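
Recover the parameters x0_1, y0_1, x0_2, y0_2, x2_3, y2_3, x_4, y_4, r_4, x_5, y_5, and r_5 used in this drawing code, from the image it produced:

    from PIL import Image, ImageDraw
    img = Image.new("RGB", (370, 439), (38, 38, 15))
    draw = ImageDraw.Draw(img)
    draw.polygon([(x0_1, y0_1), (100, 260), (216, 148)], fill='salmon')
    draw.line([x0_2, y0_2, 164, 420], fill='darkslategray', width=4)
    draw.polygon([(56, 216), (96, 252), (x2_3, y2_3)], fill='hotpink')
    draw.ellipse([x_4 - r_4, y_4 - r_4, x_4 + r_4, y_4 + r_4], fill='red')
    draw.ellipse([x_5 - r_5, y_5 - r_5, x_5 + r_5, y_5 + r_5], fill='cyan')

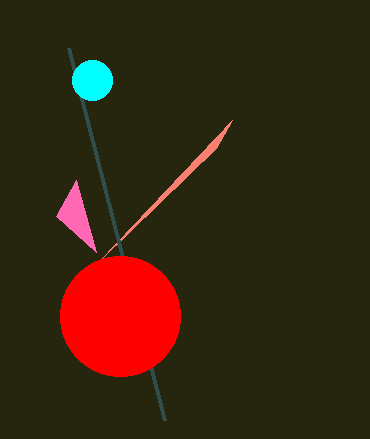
x0_1 = 232
y0_1 = 120
x0_2 = 68
y0_2 = 48
x2_3 = 76
y2_3 = 180
x_4 = 120
y_4 = 316
r_4 = 60
x_5 = 92
y_5 = 80
r_5 = 20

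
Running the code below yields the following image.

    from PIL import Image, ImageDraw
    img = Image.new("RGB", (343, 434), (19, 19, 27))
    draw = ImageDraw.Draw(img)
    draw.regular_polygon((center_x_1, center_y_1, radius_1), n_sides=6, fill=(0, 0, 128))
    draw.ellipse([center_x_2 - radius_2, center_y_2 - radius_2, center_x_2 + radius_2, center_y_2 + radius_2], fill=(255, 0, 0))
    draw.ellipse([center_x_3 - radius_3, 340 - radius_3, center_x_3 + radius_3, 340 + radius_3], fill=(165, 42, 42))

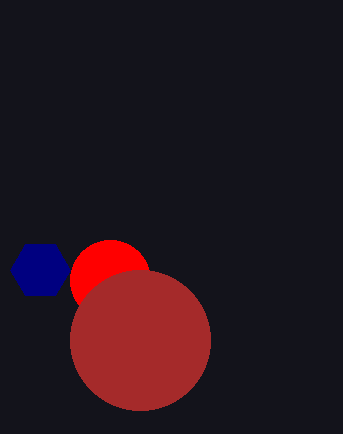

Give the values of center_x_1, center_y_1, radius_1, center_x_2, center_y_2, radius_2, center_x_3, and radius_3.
center_x_1 = 40
center_y_1 = 270
radius_1 = 30
center_x_2 = 110
center_y_2 = 280
radius_2 = 40
center_x_3 = 140
radius_3 = 70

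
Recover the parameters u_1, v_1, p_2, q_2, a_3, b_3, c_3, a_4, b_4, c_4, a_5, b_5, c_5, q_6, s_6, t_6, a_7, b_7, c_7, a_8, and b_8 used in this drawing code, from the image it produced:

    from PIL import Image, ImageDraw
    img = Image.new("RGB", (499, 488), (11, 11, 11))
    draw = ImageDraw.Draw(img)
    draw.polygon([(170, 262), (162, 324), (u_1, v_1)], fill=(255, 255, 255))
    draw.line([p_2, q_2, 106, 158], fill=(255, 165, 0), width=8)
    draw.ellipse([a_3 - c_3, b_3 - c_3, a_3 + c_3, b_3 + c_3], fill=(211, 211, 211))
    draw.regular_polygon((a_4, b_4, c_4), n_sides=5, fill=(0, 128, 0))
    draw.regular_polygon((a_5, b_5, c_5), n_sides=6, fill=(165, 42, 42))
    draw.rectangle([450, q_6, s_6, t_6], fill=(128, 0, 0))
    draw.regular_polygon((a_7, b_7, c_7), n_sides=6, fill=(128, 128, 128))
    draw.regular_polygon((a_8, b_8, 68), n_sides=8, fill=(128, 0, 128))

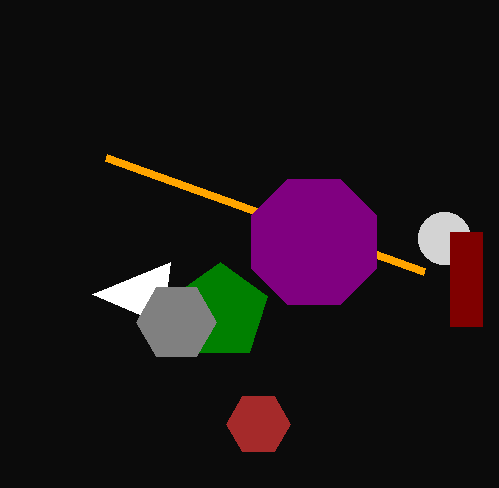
u_1 = 92; v_1 = 294; p_2 = 424; q_2 = 272; a_3 = 444; b_3 = 238; c_3 = 26; a_4 = 220; b_4 = 312; c_4 = 50; a_5 = 258; b_5 = 424; c_5 = 32; q_6 = 232; s_6 = 482; t_6 = 326; a_7 = 176; b_7 = 322; c_7 = 40; a_8 = 314; b_8 = 242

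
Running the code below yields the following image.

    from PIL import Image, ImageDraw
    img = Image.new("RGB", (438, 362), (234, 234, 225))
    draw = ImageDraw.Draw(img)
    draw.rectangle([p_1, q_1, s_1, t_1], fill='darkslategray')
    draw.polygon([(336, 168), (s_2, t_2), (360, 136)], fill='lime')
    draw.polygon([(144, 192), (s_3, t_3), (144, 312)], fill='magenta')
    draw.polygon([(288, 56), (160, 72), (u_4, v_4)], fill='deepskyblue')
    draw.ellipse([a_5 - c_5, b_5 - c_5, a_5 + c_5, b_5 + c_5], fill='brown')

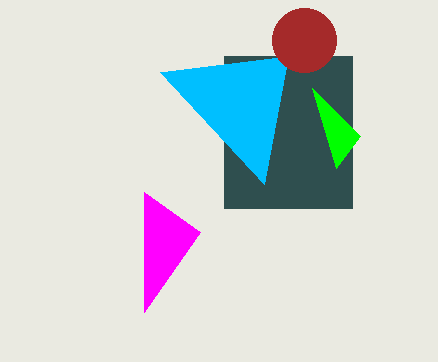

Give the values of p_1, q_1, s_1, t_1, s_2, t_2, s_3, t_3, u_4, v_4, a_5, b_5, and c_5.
p_1 = 224
q_1 = 56
s_1 = 352
t_1 = 208
s_2 = 312
t_2 = 88
s_3 = 200
t_3 = 232
u_4 = 264
v_4 = 184
a_5 = 304
b_5 = 40
c_5 = 32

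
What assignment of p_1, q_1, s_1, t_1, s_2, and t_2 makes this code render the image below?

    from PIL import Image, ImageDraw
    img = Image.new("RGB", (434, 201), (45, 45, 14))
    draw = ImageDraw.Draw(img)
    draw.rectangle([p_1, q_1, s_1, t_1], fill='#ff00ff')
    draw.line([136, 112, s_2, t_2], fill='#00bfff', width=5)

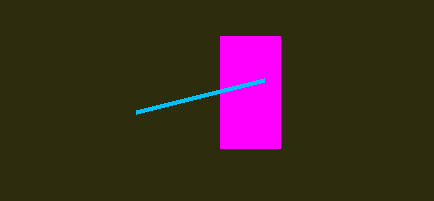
p_1 = 220, q_1 = 36, s_1 = 280, t_1 = 148, s_2 = 264, t_2 = 80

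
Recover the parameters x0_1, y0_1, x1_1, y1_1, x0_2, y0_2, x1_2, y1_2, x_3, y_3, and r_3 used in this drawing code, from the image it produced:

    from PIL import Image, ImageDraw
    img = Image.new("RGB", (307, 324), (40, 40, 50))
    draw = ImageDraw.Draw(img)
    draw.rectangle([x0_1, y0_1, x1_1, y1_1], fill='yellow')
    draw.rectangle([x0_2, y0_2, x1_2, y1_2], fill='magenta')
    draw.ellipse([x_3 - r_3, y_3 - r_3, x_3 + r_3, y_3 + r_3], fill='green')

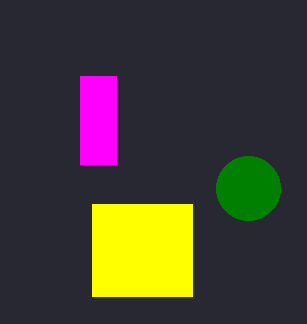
x0_1 = 92; y0_1 = 204; x1_1 = 192; y1_1 = 296; x0_2 = 80; y0_2 = 76; x1_2 = 116; y1_2 = 164; x_3 = 248; y_3 = 188; r_3 = 32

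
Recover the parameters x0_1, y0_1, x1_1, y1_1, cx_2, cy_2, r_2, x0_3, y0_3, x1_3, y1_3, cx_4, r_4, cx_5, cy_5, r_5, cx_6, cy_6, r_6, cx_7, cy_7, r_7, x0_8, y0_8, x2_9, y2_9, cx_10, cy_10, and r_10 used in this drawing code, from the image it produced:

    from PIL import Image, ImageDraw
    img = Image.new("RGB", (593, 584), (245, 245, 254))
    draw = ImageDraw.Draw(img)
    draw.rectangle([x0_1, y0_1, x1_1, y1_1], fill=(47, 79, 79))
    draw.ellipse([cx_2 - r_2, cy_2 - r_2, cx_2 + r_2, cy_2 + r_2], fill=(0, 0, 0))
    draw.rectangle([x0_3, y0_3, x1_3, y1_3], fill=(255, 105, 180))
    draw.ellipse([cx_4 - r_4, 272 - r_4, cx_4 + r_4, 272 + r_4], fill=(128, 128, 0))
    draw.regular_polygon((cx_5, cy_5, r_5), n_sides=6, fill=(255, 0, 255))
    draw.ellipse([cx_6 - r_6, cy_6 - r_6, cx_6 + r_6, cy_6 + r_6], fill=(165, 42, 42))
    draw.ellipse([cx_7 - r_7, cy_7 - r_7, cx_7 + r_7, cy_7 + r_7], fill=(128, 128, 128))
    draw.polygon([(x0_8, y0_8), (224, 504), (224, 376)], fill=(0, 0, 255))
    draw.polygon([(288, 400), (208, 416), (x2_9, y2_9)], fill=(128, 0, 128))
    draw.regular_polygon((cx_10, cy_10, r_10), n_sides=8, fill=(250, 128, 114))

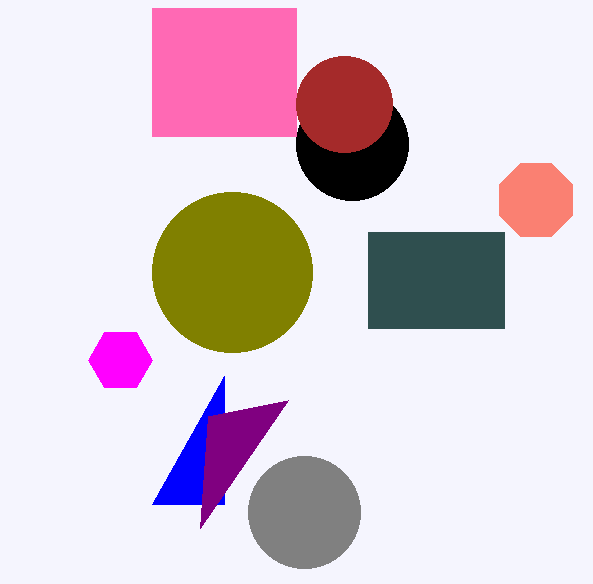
x0_1 = 368
y0_1 = 232
x1_1 = 504
y1_1 = 328
cx_2 = 352
cy_2 = 144
r_2 = 56
x0_3 = 152
y0_3 = 8
x1_3 = 296
y1_3 = 136
cx_4 = 232
r_4 = 80
cx_5 = 120
cy_5 = 360
r_5 = 32
cx_6 = 344
cy_6 = 104
r_6 = 48
cx_7 = 304
cy_7 = 512
r_7 = 56
x0_8 = 152
y0_8 = 504
x2_9 = 200
y2_9 = 528
cx_10 = 536
cy_10 = 200
r_10 = 40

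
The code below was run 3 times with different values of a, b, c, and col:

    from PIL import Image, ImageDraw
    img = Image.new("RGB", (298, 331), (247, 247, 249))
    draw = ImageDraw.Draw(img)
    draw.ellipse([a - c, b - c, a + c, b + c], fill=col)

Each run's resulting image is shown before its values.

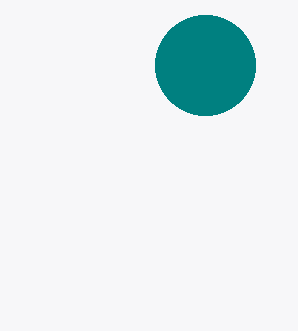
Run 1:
a = 205, b = 65, c = 50, col = 'teal'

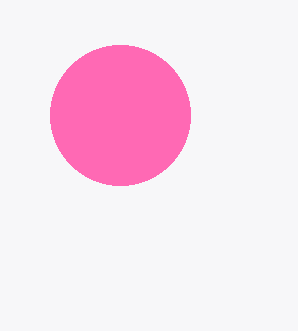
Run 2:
a = 120
b = 115
c = 70
col = 'hotpink'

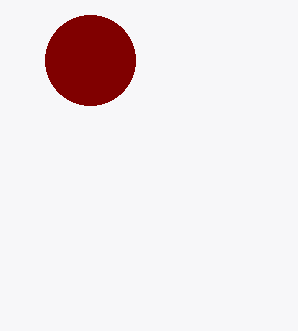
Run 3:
a = 90, b = 60, c = 45, col = 'maroon'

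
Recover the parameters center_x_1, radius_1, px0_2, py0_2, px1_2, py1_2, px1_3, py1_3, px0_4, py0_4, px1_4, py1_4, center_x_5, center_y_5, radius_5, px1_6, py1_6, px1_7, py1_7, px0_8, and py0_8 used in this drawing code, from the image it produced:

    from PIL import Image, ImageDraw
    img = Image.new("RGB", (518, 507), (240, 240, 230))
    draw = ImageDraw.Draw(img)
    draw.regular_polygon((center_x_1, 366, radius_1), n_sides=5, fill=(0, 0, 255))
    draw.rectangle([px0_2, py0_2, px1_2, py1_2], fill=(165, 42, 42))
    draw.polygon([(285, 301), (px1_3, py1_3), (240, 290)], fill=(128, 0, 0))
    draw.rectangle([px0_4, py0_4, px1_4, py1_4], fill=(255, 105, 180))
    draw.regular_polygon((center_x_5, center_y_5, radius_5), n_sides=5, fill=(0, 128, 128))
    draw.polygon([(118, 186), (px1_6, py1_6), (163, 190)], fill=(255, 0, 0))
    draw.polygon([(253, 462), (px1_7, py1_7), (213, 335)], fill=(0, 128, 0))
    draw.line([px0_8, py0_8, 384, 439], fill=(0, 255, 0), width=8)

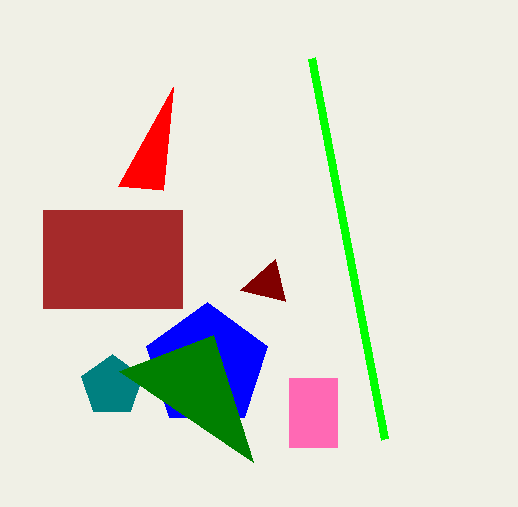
center_x_1 = 207; radius_1 = 64; px0_2 = 43; py0_2 = 210; px1_2 = 182; py1_2 = 308; px1_3 = 275; py1_3 = 259; px0_4 = 289; py0_4 = 378; px1_4 = 337; py1_4 = 447; center_x_5 = 112; center_y_5 = 386; radius_5 = 32; px1_6 = 173; py1_6 = 87; px1_7 = 119; py1_7 = 371; px0_8 = 311; py0_8 = 58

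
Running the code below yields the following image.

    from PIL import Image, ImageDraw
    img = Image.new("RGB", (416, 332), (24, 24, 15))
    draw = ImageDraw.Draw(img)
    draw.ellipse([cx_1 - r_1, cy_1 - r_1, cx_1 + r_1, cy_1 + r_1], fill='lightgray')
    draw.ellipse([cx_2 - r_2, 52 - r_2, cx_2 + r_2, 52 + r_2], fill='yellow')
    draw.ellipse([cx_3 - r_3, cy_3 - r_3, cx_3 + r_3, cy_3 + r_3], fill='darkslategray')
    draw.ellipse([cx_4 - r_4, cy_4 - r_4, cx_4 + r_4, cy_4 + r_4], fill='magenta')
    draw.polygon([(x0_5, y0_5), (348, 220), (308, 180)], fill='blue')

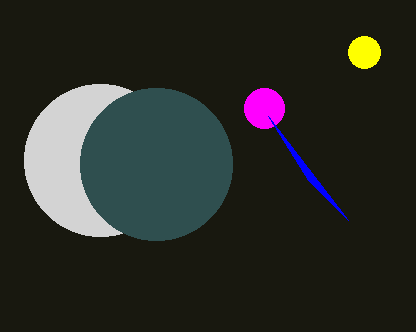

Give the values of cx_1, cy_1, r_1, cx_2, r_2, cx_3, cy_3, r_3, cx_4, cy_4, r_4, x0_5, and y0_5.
cx_1 = 100; cy_1 = 160; r_1 = 76; cx_2 = 364; r_2 = 16; cx_3 = 156; cy_3 = 164; r_3 = 76; cx_4 = 264; cy_4 = 108; r_4 = 20; x0_5 = 268; y0_5 = 116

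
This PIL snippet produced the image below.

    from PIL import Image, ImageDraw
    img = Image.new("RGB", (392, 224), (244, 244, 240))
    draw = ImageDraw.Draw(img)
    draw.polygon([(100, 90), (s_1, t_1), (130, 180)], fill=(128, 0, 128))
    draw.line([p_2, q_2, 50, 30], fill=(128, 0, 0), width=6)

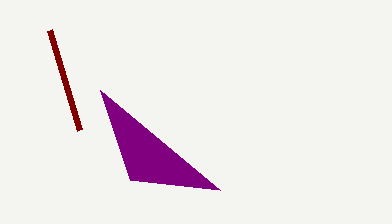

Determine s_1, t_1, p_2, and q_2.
s_1 = 220; t_1 = 190; p_2 = 80; q_2 = 130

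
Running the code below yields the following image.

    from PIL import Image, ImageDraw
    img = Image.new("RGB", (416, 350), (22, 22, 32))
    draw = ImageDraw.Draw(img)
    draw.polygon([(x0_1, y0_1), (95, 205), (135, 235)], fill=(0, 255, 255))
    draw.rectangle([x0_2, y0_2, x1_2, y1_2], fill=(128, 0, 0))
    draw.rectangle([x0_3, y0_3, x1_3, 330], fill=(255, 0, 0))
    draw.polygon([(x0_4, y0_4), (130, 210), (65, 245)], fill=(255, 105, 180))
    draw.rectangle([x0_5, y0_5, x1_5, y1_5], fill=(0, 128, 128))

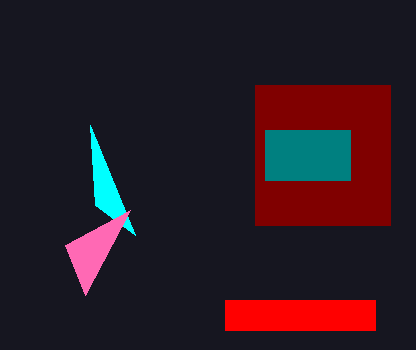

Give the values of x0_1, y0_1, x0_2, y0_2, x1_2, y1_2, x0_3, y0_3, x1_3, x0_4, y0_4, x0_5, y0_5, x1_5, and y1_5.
x0_1 = 90
y0_1 = 125
x0_2 = 255
y0_2 = 85
x1_2 = 390
y1_2 = 225
x0_3 = 225
y0_3 = 300
x1_3 = 375
x0_4 = 85
y0_4 = 295
x0_5 = 265
y0_5 = 130
x1_5 = 350
y1_5 = 180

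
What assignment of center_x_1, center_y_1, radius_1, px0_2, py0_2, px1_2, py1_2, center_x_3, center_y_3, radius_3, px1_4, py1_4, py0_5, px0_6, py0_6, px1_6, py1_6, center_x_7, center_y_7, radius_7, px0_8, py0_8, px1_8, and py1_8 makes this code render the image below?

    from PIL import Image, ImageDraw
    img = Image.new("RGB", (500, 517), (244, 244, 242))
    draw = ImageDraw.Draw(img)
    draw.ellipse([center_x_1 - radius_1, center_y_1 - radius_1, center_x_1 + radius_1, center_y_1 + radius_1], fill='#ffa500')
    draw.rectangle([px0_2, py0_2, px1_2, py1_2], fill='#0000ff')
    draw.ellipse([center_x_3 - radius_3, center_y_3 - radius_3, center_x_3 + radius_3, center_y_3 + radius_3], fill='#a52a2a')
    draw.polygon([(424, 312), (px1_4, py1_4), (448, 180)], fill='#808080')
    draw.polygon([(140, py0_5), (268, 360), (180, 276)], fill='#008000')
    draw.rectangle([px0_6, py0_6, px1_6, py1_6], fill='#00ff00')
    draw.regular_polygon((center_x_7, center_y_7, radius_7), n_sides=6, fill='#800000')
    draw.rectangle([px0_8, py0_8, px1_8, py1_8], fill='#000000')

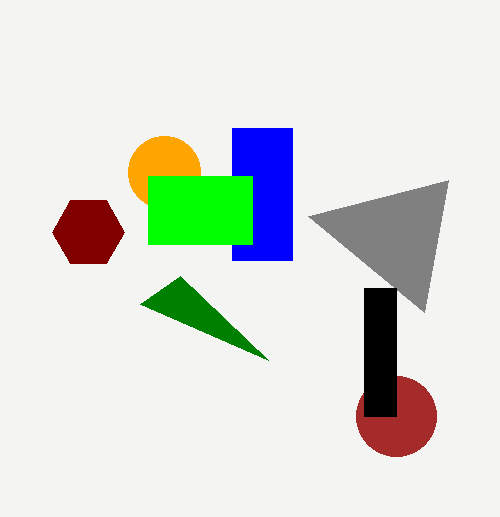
center_x_1 = 164, center_y_1 = 172, radius_1 = 36, px0_2 = 232, py0_2 = 128, px1_2 = 292, py1_2 = 260, center_x_3 = 396, center_y_3 = 416, radius_3 = 40, px1_4 = 308, py1_4 = 216, py0_5 = 304, px0_6 = 148, py0_6 = 176, px1_6 = 252, py1_6 = 244, center_x_7 = 88, center_y_7 = 232, radius_7 = 36, px0_8 = 364, py0_8 = 288, px1_8 = 396, py1_8 = 416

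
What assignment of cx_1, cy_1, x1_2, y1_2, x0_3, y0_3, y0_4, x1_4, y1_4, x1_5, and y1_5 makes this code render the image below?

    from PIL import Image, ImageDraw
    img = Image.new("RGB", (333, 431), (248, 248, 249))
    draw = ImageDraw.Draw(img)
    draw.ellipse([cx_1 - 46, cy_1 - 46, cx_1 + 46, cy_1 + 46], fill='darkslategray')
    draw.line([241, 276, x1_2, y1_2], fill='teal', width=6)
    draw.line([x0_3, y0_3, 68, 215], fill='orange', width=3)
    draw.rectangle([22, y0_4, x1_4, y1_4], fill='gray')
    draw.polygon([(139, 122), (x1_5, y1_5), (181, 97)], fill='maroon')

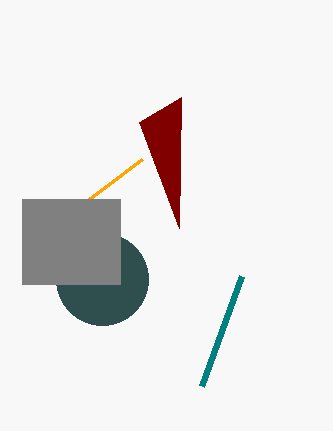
cx_1 = 102, cy_1 = 279, x1_2 = 201, y1_2 = 386, x0_3 = 142, y0_3 = 159, y0_4 = 199, x1_4 = 120, y1_4 = 284, x1_5 = 179, y1_5 = 228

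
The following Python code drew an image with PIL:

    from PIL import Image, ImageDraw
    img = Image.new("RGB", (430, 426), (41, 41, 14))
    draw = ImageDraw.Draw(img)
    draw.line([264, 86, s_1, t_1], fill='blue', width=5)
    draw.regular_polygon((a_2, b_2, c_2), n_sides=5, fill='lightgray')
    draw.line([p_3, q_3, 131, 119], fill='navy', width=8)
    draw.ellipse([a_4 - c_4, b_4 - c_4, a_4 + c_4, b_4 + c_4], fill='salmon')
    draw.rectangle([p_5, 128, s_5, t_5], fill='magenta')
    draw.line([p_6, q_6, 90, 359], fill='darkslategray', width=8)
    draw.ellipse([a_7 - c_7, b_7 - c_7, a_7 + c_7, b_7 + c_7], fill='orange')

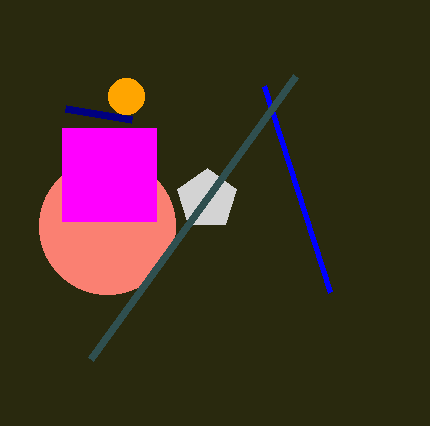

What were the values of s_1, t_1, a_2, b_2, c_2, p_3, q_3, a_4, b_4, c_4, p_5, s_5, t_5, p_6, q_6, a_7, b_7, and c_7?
s_1 = 330
t_1 = 292
a_2 = 207
b_2 = 199
c_2 = 31
p_3 = 65
q_3 = 108
a_4 = 107
b_4 = 226
c_4 = 68
p_5 = 62
s_5 = 156
t_5 = 221
p_6 = 295
q_6 = 76
a_7 = 126
b_7 = 96
c_7 = 18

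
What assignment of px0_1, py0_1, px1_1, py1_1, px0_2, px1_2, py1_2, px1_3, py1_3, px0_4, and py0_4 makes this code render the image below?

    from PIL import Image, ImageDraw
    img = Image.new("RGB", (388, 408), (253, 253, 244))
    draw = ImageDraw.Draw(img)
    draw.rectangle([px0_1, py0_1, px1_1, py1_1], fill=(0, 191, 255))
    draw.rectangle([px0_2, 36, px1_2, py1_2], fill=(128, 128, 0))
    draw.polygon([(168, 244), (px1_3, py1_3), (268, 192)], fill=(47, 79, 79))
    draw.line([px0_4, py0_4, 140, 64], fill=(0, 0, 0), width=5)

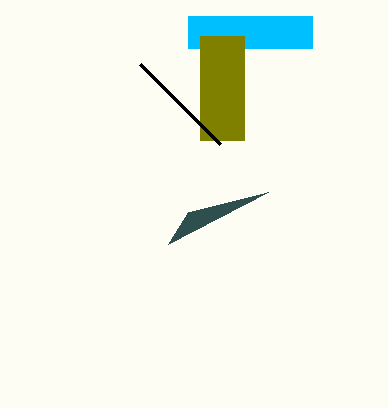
px0_1 = 188; py0_1 = 16; px1_1 = 312; py1_1 = 48; px0_2 = 200; px1_2 = 244; py1_2 = 140; px1_3 = 188; py1_3 = 212; px0_4 = 220; py0_4 = 144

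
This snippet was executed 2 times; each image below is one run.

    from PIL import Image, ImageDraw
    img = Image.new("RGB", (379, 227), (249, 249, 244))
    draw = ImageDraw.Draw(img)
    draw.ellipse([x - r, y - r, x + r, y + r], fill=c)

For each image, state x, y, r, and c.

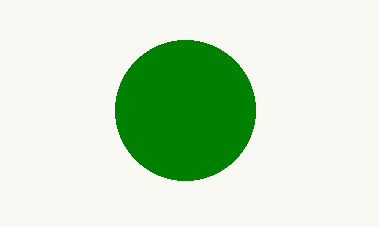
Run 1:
x = 185
y = 110
r = 70
c = 'green'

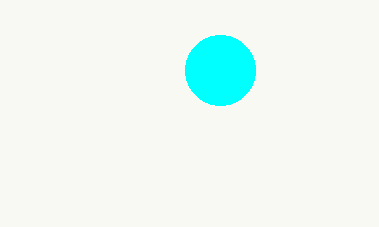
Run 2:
x = 220; y = 70; r = 35; c = 'cyan'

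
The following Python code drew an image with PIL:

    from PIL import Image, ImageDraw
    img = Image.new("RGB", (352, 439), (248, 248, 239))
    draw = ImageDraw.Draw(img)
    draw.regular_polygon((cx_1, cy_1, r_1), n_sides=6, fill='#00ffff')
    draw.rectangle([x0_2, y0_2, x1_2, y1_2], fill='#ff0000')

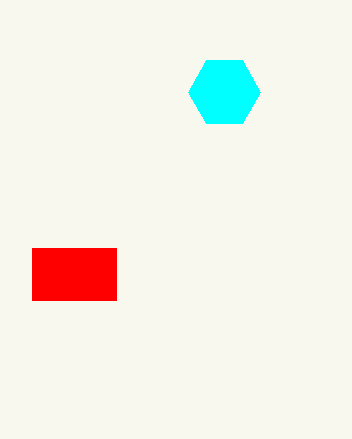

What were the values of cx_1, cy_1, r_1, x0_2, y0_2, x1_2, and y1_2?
cx_1 = 224
cy_1 = 92
r_1 = 36
x0_2 = 32
y0_2 = 248
x1_2 = 116
y1_2 = 300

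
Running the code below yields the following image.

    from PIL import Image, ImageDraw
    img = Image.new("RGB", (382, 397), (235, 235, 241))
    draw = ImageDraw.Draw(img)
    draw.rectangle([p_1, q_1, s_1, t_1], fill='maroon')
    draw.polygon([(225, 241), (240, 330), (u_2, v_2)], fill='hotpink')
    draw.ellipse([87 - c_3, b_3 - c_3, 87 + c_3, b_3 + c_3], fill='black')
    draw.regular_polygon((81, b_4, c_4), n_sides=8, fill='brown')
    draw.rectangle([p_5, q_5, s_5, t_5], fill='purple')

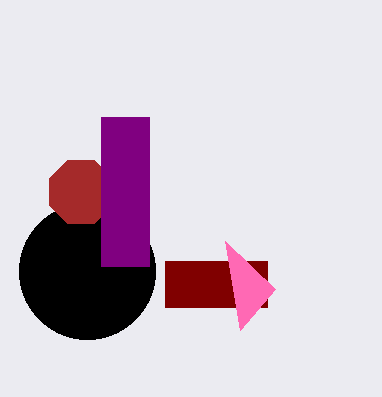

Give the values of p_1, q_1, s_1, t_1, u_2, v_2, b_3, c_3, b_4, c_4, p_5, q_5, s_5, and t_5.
p_1 = 165, q_1 = 261, s_1 = 267, t_1 = 307, u_2 = 275, v_2 = 289, b_3 = 271, c_3 = 68, b_4 = 192, c_4 = 34, p_5 = 101, q_5 = 117, s_5 = 149, t_5 = 266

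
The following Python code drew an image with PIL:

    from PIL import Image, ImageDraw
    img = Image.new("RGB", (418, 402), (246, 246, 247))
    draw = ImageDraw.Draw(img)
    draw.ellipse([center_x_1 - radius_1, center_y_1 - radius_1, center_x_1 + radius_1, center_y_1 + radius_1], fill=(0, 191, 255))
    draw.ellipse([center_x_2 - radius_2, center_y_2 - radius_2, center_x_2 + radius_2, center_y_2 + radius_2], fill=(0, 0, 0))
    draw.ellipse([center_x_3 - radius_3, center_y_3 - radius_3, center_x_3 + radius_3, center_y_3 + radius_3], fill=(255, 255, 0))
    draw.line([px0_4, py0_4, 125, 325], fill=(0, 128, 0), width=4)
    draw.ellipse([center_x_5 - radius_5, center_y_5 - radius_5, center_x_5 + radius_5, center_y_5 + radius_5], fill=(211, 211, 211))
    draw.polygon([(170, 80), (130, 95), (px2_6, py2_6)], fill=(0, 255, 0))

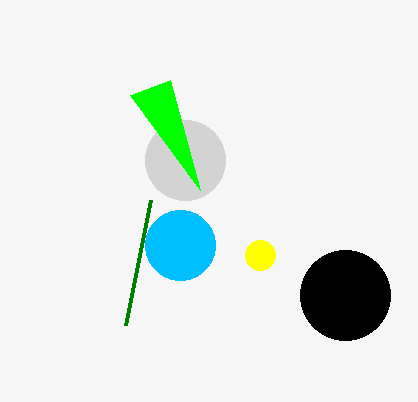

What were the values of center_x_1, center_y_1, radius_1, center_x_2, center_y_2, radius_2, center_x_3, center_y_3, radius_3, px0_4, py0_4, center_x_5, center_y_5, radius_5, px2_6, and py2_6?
center_x_1 = 180
center_y_1 = 245
radius_1 = 35
center_x_2 = 345
center_y_2 = 295
radius_2 = 45
center_x_3 = 260
center_y_3 = 255
radius_3 = 15
px0_4 = 150
py0_4 = 200
center_x_5 = 185
center_y_5 = 160
radius_5 = 40
px2_6 = 200
py2_6 = 190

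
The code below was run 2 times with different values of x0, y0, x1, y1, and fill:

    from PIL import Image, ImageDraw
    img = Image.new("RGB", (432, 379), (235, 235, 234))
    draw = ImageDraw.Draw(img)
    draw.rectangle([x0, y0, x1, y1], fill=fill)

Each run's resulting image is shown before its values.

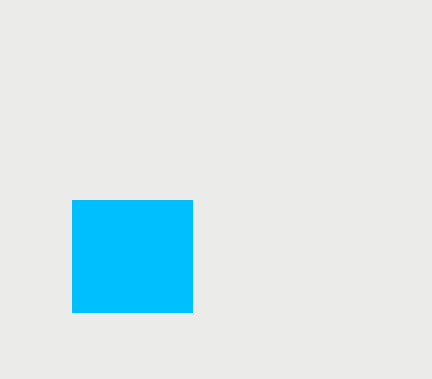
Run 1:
x0 = 72, y0 = 200, x1 = 192, y1 = 312, fill = 'deepskyblue'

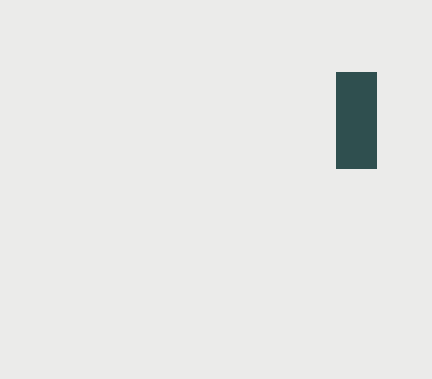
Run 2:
x0 = 336
y0 = 72
x1 = 376
y1 = 168
fill = 'darkslategray'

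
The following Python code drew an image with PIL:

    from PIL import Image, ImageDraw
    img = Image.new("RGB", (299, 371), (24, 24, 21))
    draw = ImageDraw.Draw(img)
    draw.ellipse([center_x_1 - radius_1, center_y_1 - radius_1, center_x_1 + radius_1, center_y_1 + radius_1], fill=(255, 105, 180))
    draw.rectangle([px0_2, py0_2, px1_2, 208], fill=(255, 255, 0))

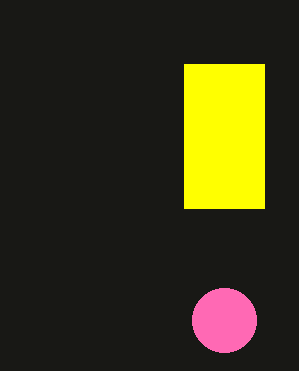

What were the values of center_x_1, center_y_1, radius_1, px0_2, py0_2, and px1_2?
center_x_1 = 224, center_y_1 = 320, radius_1 = 32, px0_2 = 184, py0_2 = 64, px1_2 = 264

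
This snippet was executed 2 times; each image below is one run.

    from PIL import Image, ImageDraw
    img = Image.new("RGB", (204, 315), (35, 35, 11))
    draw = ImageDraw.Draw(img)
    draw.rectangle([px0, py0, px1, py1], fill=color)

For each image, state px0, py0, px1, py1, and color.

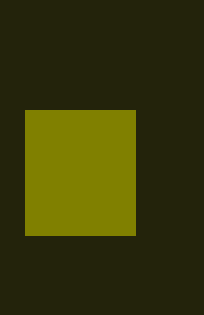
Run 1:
px0 = 25, py0 = 110, px1 = 135, py1 = 235, color = 'olive'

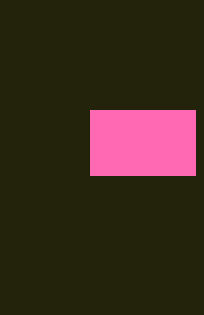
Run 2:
px0 = 90; py0 = 110; px1 = 195; py1 = 175; color = 'hotpink'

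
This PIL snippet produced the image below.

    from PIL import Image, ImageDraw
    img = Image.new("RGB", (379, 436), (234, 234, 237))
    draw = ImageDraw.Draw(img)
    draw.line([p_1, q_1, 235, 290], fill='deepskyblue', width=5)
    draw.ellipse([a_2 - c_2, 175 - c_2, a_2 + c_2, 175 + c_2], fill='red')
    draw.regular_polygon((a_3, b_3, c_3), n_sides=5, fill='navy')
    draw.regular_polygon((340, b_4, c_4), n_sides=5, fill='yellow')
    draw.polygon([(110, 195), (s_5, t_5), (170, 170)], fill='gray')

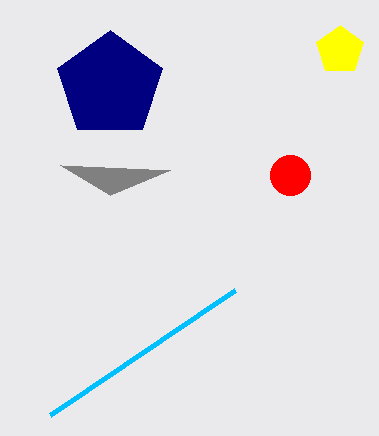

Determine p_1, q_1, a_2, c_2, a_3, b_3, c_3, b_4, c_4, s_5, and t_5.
p_1 = 50; q_1 = 415; a_2 = 290; c_2 = 20; a_3 = 110; b_3 = 85; c_3 = 55; b_4 = 50; c_4 = 25; s_5 = 60; t_5 = 165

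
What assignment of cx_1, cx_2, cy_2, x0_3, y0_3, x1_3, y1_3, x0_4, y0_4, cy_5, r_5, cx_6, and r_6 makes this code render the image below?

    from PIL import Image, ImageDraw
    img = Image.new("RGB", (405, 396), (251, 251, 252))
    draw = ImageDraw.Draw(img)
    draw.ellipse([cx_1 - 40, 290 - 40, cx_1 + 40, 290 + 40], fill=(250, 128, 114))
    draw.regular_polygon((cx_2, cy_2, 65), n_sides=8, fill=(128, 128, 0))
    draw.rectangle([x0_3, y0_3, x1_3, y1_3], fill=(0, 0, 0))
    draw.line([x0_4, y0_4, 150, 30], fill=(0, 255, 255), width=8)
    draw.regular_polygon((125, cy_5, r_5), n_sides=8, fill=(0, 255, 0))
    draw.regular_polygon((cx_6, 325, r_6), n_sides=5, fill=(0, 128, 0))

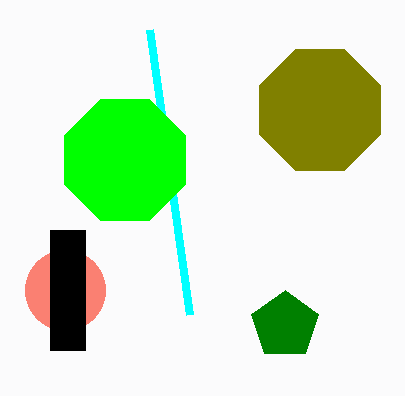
cx_1 = 65; cx_2 = 320; cy_2 = 110; x0_3 = 50; y0_3 = 230; x1_3 = 85; y1_3 = 350; x0_4 = 190; y0_4 = 315; cy_5 = 160; r_5 = 65; cx_6 = 285; r_6 = 35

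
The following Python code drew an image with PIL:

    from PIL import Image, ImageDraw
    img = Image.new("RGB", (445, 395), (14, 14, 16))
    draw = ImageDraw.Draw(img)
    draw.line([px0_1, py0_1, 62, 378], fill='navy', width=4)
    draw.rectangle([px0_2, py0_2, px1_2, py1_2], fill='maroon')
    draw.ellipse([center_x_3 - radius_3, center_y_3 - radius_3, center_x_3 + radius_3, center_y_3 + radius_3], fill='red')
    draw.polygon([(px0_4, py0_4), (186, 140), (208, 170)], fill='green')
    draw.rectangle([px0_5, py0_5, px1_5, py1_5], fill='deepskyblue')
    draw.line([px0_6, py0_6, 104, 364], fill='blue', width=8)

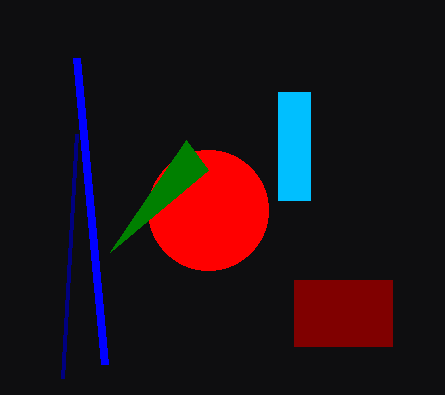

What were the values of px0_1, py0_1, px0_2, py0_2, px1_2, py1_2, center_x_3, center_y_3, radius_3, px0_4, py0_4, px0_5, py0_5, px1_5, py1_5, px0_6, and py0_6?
px0_1 = 76, py0_1 = 134, px0_2 = 294, py0_2 = 280, px1_2 = 392, py1_2 = 346, center_x_3 = 208, center_y_3 = 210, radius_3 = 60, px0_4 = 110, py0_4 = 252, px0_5 = 278, py0_5 = 92, px1_5 = 310, py1_5 = 200, px0_6 = 76, py0_6 = 58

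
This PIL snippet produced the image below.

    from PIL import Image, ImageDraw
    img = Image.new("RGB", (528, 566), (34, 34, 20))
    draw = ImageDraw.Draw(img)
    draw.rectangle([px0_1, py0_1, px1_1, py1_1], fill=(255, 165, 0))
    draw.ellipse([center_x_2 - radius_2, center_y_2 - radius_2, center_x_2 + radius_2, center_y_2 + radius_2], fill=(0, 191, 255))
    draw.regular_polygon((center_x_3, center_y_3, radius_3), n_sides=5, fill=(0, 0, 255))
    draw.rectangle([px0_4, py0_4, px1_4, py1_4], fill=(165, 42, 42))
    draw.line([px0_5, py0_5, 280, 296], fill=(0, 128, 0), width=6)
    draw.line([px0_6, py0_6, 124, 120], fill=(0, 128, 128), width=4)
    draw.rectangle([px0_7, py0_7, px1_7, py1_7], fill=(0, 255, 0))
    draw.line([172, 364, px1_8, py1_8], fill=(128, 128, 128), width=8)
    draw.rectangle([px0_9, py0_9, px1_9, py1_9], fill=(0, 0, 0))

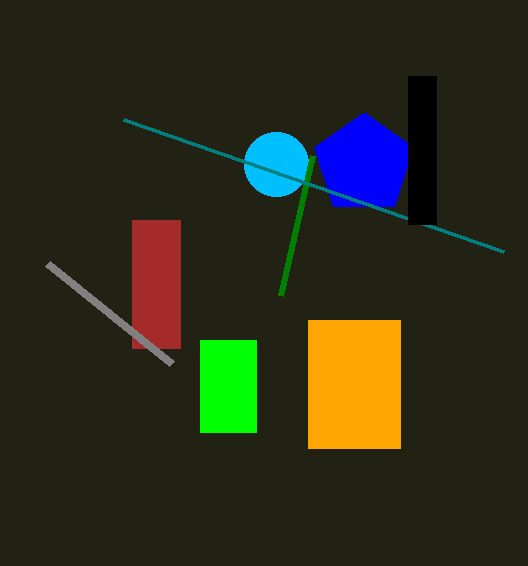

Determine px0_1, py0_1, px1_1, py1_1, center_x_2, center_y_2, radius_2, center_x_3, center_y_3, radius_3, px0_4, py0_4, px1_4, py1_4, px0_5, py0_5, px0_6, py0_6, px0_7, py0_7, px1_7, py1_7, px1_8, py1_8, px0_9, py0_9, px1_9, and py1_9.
px0_1 = 308
py0_1 = 320
px1_1 = 400
py1_1 = 448
center_x_2 = 276
center_y_2 = 164
radius_2 = 32
center_x_3 = 364
center_y_3 = 164
radius_3 = 52
px0_4 = 132
py0_4 = 220
px1_4 = 180
py1_4 = 348
px0_5 = 312
py0_5 = 156
px0_6 = 504
py0_6 = 252
px0_7 = 200
py0_7 = 340
px1_7 = 256
py1_7 = 432
px1_8 = 48
py1_8 = 264
px0_9 = 408
py0_9 = 76
px1_9 = 436
py1_9 = 224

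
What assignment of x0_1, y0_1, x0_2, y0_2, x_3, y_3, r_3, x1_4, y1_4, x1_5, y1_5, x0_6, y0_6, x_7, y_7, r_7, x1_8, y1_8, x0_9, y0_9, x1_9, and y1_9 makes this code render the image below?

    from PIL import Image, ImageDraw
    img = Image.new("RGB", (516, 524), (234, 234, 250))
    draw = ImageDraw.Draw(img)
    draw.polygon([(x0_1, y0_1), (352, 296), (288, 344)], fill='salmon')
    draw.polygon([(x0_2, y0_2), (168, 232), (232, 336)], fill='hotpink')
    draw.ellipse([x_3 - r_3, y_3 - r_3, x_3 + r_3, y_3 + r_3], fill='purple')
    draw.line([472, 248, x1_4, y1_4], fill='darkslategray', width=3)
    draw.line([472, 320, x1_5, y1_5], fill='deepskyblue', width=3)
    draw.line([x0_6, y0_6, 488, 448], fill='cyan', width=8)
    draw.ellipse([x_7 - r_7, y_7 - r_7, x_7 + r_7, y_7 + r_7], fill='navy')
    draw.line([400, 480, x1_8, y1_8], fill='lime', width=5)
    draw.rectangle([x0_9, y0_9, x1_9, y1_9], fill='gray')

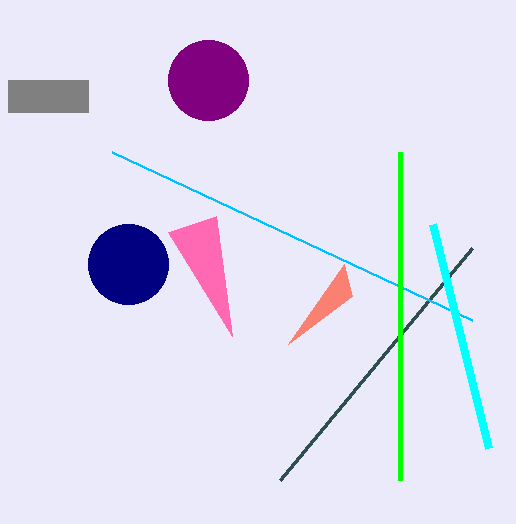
x0_1 = 344, y0_1 = 264, x0_2 = 216, y0_2 = 216, x_3 = 208, y_3 = 80, r_3 = 40, x1_4 = 280, y1_4 = 480, x1_5 = 112, y1_5 = 152, x0_6 = 432, y0_6 = 224, x_7 = 128, y_7 = 264, r_7 = 40, x1_8 = 400, y1_8 = 152, x0_9 = 8, y0_9 = 80, x1_9 = 88, y1_9 = 112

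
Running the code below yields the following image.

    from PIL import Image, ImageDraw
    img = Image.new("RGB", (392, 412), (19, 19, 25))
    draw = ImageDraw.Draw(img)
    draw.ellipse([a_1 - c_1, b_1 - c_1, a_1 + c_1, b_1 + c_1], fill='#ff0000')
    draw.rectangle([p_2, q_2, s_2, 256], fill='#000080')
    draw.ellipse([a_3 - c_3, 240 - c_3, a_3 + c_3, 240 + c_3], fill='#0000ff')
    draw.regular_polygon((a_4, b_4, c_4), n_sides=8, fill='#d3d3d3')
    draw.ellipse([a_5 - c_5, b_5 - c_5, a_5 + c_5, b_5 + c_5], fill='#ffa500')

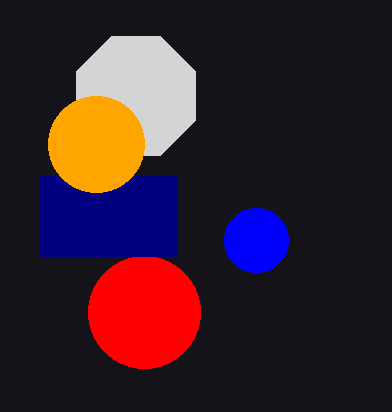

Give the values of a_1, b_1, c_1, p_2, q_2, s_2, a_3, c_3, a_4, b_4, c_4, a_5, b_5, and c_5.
a_1 = 144
b_1 = 312
c_1 = 56
p_2 = 40
q_2 = 176
s_2 = 176
a_3 = 256
c_3 = 32
a_4 = 136
b_4 = 96
c_4 = 64
a_5 = 96
b_5 = 144
c_5 = 48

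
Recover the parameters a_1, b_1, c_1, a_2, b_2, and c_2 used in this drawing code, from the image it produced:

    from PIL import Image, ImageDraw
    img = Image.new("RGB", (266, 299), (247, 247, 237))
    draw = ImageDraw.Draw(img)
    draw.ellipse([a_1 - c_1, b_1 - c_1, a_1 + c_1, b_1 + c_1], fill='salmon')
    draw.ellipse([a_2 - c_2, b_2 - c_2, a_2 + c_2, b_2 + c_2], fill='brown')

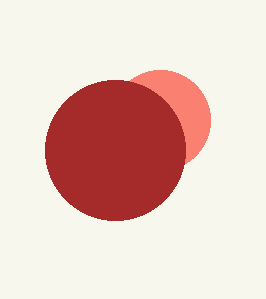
a_1 = 160, b_1 = 120, c_1 = 50, a_2 = 115, b_2 = 150, c_2 = 70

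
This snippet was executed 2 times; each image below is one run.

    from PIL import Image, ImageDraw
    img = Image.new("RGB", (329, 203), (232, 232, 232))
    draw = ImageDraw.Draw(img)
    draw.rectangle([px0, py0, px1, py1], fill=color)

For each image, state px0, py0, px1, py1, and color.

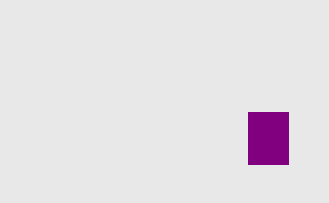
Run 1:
px0 = 248; py0 = 112; px1 = 288; py1 = 164; color = 'purple'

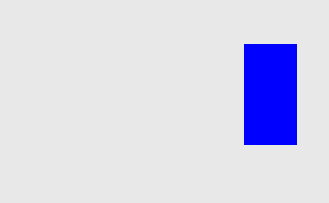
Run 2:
px0 = 244, py0 = 44, px1 = 296, py1 = 144, color = 'blue'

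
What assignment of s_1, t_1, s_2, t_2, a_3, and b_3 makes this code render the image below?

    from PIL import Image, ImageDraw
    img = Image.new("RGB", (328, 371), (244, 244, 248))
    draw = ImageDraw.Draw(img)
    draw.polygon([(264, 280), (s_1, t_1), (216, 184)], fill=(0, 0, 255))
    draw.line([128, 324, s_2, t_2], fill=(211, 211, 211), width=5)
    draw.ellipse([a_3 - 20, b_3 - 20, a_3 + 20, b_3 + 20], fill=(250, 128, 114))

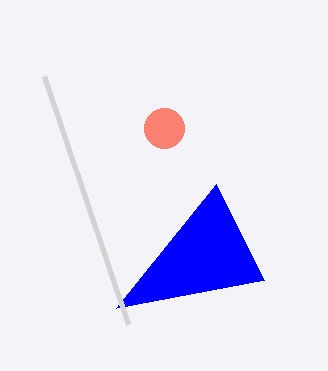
s_1 = 116, t_1 = 308, s_2 = 44, t_2 = 76, a_3 = 164, b_3 = 128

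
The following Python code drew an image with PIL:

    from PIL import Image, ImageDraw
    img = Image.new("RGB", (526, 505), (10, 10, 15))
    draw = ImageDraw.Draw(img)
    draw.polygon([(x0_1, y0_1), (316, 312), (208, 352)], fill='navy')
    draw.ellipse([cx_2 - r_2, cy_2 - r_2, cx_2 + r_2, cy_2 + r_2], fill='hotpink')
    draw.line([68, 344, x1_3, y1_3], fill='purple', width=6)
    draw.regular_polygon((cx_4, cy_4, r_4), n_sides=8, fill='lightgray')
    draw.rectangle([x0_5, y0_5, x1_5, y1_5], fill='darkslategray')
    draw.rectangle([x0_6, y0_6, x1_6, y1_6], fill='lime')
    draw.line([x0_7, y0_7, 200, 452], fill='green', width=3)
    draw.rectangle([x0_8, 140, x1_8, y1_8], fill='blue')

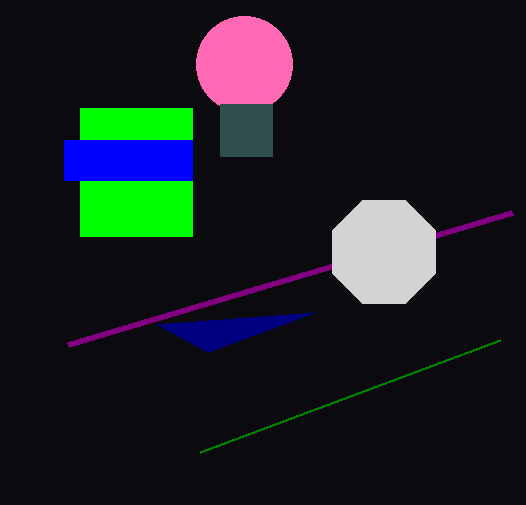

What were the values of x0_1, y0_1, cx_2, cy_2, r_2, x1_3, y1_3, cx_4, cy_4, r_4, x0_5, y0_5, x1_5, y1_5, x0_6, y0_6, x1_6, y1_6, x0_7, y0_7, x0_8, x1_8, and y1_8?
x0_1 = 156
y0_1 = 324
cx_2 = 244
cy_2 = 64
r_2 = 48
x1_3 = 512
y1_3 = 212
cx_4 = 384
cy_4 = 252
r_4 = 56
x0_5 = 220
y0_5 = 104
x1_5 = 272
y1_5 = 156
x0_6 = 80
y0_6 = 108
x1_6 = 192
y1_6 = 236
x0_7 = 500
y0_7 = 340
x0_8 = 64
x1_8 = 192
y1_8 = 180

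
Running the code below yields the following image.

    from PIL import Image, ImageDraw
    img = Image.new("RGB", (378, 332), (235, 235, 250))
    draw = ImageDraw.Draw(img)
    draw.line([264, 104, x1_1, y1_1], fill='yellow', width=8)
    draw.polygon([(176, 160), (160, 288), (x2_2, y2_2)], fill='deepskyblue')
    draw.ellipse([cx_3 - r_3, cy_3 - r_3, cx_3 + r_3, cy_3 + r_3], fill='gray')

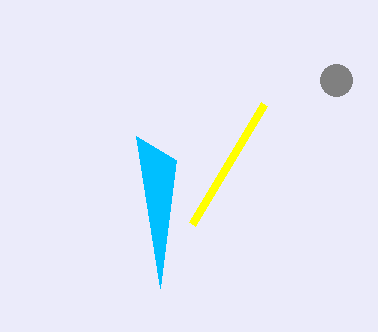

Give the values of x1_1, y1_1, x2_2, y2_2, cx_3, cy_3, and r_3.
x1_1 = 192, y1_1 = 224, x2_2 = 136, y2_2 = 136, cx_3 = 336, cy_3 = 80, r_3 = 16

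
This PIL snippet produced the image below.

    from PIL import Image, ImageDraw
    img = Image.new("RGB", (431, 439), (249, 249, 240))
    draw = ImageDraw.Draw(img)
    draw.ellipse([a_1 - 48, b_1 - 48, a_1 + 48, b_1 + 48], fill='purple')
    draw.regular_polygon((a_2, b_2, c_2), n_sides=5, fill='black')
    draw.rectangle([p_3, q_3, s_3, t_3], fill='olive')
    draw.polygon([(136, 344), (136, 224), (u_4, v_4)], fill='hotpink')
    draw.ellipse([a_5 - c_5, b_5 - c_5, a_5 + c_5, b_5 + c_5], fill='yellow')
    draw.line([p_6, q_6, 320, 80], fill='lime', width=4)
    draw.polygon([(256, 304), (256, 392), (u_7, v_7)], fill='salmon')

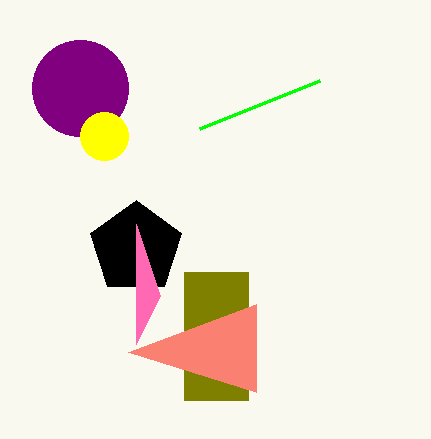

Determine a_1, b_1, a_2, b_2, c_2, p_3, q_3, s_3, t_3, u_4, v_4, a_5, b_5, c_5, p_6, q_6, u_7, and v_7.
a_1 = 80, b_1 = 88, a_2 = 136, b_2 = 248, c_2 = 48, p_3 = 184, q_3 = 272, s_3 = 248, t_3 = 400, u_4 = 160, v_4 = 296, a_5 = 104, b_5 = 136, c_5 = 24, p_6 = 200, q_6 = 128, u_7 = 128, v_7 = 352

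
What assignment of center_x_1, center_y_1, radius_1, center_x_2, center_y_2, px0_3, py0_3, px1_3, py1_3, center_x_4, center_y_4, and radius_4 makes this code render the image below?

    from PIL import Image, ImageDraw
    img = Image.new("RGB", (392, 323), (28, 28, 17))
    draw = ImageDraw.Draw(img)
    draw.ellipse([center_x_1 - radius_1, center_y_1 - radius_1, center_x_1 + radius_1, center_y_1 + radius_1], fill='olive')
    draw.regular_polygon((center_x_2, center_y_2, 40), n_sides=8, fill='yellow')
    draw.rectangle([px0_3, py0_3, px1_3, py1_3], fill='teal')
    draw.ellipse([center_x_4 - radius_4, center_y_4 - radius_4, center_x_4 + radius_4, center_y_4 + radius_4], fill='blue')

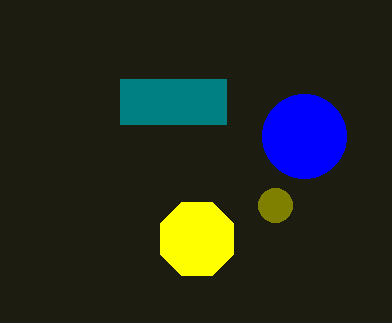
center_x_1 = 275; center_y_1 = 205; radius_1 = 17; center_x_2 = 197; center_y_2 = 239; px0_3 = 120; py0_3 = 79; px1_3 = 226; py1_3 = 124; center_x_4 = 304; center_y_4 = 136; radius_4 = 42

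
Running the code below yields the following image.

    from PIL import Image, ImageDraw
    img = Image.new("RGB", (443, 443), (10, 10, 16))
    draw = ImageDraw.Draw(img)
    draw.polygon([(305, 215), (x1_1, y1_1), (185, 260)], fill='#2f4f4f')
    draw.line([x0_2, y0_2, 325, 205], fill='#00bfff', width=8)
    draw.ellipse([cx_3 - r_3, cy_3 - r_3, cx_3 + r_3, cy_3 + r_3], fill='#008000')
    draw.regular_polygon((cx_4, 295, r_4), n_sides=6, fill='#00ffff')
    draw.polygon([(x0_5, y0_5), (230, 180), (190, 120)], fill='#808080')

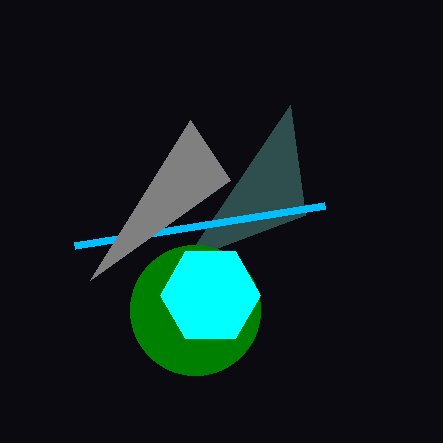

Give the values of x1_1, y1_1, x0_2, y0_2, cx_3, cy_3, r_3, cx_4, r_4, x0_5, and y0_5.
x1_1 = 290; y1_1 = 105; x0_2 = 75; y0_2 = 245; cx_3 = 195; cy_3 = 310; r_3 = 65; cx_4 = 210; r_4 = 50; x0_5 = 90; y0_5 = 280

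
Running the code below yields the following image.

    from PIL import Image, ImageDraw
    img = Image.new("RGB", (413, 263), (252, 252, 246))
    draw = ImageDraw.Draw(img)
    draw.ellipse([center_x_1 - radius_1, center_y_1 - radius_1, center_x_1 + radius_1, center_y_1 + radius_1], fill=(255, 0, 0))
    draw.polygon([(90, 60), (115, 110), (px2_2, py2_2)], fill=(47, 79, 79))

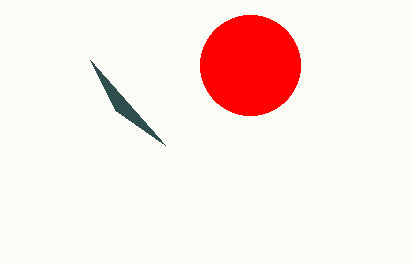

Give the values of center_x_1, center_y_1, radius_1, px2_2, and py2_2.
center_x_1 = 250, center_y_1 = 65, radius_1 = 50, px2_2 = 165, py2_2 = 145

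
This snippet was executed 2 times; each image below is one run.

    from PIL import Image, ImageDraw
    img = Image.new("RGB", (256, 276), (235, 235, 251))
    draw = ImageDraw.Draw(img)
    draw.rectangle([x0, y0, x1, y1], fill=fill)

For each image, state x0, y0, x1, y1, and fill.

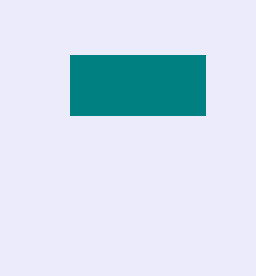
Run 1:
x0 = 70, y0 = 55, x1 = 205, y1 = 115, fill = 'teal'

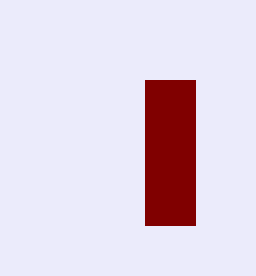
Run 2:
x0 = 145; y0 = 80; x1 = 195; y1 = 225; fill = 'maroon'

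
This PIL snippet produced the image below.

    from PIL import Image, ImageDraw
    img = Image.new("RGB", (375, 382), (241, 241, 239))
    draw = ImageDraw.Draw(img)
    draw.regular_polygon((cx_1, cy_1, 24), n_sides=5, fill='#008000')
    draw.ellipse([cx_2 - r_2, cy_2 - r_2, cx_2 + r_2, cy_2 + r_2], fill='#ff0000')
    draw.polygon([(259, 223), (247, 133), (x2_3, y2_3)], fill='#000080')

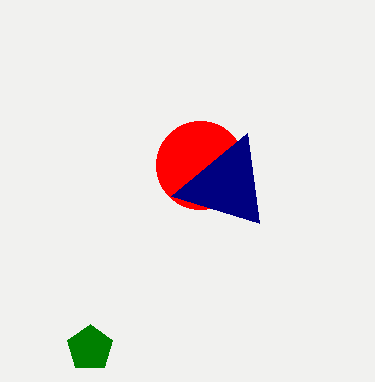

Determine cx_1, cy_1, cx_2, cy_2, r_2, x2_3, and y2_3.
cx_1 = 90
cy_1 = 348
cx_2 = 200
cy_2 = 165
r_2 = 44
x2_3 = 171
y2_3 = 196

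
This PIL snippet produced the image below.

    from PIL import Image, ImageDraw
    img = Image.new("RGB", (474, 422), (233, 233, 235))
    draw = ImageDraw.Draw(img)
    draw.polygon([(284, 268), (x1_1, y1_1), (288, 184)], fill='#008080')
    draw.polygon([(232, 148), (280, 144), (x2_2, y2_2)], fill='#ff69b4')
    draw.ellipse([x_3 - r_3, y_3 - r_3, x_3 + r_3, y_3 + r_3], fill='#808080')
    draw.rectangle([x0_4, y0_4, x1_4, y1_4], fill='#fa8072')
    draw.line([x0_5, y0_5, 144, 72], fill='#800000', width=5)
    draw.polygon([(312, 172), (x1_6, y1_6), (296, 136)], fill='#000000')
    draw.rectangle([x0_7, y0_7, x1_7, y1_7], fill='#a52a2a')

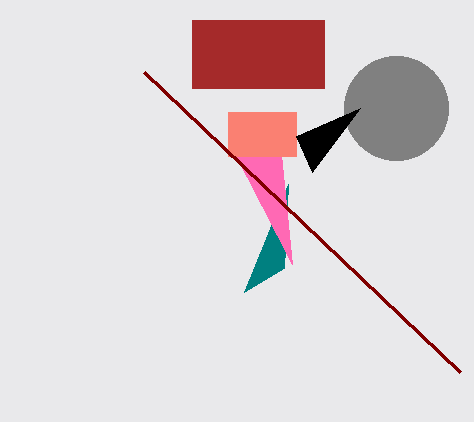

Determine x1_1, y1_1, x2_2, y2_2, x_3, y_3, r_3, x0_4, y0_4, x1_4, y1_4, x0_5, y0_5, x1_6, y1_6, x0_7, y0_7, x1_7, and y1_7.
x1_1 = 244; y1_1 = 292; x2_2 = 292; y2_2 = 264; x_3 = 396; y_3 = 108; r_3 = 52; x0_4 = 228; y0_4 = 112; x1_4 = 296; y1_4 = 156; x0_5 = 460; y0_5 = 372; x1_6 = 360; y1_6 = 108; x0_7 = 192; y0_7 = 20; x1_7 = 324; y1_7 = 88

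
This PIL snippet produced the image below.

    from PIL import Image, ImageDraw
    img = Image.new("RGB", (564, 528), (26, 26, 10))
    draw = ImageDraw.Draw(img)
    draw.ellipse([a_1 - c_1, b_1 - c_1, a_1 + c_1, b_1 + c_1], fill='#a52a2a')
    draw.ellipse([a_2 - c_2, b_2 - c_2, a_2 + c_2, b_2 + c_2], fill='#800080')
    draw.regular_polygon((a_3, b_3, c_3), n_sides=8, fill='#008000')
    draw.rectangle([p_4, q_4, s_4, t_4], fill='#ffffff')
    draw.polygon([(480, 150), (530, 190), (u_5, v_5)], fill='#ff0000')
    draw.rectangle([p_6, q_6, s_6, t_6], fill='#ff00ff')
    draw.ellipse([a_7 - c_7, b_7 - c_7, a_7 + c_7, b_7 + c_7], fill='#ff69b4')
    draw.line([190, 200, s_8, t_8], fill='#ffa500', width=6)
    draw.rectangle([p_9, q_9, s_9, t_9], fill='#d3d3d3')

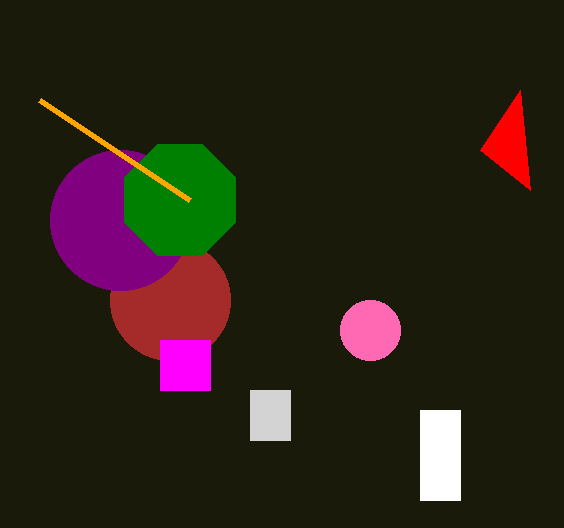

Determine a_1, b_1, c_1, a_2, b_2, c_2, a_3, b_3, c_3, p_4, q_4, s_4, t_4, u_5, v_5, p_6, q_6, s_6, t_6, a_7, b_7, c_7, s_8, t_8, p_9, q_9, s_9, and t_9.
a_1 = 170; b_1 = 300; c_1 = 60; a_2 = 120; b_2 = 220; c_2 = 70; a_3 = 180; b_3 = 200; c_3 = 60; p_4 = 420; q_4 = 410; s_4 = 460; t_4 = 500; u_5 = 520; v_5 = 90; p_6 = 160; q_6 = 340; s_6 = 210; t_6 = 390; a_7 = 370; b_7 = 330; c_7 = 30; s_8 = 40; t_8 = 100; p_9 = 250; q_9 = 390; s_9 = 290; t_9 = 440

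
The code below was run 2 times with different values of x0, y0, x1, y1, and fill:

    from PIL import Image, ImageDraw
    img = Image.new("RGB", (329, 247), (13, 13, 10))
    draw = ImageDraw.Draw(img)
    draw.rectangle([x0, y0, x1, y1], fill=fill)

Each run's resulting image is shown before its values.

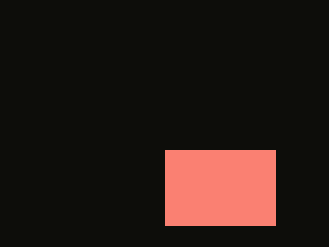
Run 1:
x0 = 165, y0 = 150, x1 = 275, y1 = 225, fill = 'salmon'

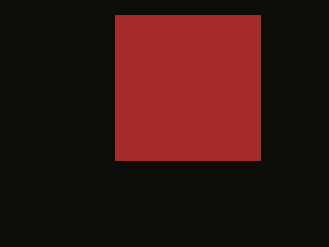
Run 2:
x0 = 115; y0 = 15; x1 = 260; y1 = 160; fill = 'brown'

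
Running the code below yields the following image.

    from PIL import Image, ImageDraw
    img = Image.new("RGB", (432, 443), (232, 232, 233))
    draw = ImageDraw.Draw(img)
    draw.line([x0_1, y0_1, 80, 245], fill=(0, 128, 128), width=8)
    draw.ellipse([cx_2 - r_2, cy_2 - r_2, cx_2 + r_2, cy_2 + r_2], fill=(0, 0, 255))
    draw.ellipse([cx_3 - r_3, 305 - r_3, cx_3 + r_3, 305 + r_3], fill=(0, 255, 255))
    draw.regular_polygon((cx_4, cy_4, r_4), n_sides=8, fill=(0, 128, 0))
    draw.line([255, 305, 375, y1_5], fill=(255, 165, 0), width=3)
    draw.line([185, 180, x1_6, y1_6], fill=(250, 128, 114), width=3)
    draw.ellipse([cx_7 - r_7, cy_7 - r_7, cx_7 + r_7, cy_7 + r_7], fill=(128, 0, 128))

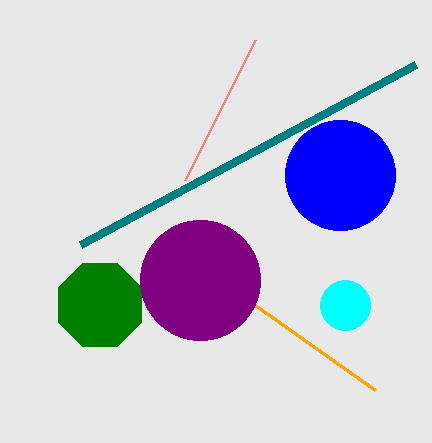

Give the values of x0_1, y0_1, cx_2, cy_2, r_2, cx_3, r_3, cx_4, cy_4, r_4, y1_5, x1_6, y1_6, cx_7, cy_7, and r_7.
x0_1 = 415; y0_1 = 65; cx_2 = 340; cy_2 = 175; r_2 = 55; cx_3 = 345; r_3 = 25; cx_4 = 100; cy_4 = 305; r_4 = 45; y1_5 = 390; x1_6 = 255; y1_6 = 40; cx_7 = 200; cy_7 = 280; r_7 = 60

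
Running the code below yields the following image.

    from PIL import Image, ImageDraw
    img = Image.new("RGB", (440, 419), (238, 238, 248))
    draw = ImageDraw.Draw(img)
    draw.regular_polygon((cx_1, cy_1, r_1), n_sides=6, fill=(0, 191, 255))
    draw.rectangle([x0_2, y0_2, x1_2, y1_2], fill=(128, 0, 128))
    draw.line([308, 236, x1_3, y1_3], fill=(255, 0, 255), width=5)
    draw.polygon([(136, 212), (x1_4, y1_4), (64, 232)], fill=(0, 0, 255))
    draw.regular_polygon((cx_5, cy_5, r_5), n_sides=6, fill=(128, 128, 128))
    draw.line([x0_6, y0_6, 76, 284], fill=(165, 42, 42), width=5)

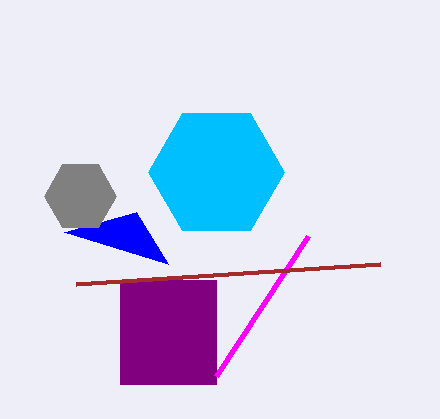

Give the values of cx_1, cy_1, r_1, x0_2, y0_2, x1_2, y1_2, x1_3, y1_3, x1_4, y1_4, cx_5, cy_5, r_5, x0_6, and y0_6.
cx_1 = 216
cy_1 = 172
r_1 = 68
x0_2 = 120
y0_2 = 280
x1_2 = 216
y1_2 = 384
x1_3 = 216
y1_3 = 376
x1_4 = 168
y1_4 = 264
cx_5 = 80
cy_5 = 196
r_5 = 36
x0_6 = 380
y0_6 = 264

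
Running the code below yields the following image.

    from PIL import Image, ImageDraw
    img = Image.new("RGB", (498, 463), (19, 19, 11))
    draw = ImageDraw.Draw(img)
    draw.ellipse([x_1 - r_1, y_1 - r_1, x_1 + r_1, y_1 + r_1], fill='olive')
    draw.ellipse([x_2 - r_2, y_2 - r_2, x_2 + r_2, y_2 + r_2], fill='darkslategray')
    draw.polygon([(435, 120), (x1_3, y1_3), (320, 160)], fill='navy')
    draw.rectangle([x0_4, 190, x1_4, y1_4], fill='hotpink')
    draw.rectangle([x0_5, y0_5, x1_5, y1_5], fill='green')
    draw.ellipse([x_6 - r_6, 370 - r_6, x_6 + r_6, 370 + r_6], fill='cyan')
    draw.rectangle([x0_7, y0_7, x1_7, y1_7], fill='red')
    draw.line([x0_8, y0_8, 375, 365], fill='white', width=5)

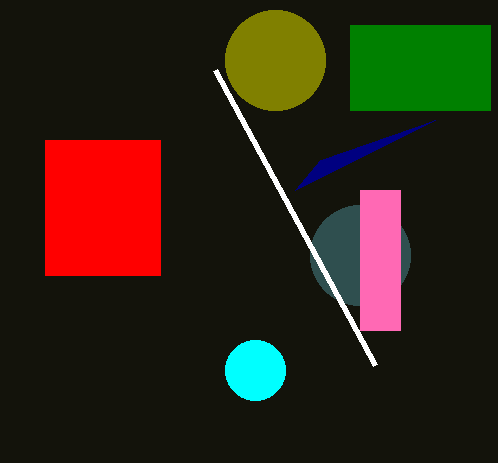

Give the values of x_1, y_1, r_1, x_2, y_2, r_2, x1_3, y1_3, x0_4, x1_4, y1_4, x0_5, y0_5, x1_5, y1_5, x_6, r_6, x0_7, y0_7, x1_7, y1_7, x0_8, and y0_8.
x_1 = 275, y_1 = 60, r_1 = 50, x_2 = 360, y_2 = 255, r_2 = 50, x1_3 = 295, y1_3 = 190, x0_4 = 360, x1_4 = 400, y1_4 = 330, x0_5 = 350, y0_5 = 25, x1_5 = 490, y1_5 = 110, x_6 = 255, r_6 = 30, x0_7 = 45, y0_7 = 140, x1_7 = 160, y1_7 = 275, x0_8 = 215, y0_8 = 70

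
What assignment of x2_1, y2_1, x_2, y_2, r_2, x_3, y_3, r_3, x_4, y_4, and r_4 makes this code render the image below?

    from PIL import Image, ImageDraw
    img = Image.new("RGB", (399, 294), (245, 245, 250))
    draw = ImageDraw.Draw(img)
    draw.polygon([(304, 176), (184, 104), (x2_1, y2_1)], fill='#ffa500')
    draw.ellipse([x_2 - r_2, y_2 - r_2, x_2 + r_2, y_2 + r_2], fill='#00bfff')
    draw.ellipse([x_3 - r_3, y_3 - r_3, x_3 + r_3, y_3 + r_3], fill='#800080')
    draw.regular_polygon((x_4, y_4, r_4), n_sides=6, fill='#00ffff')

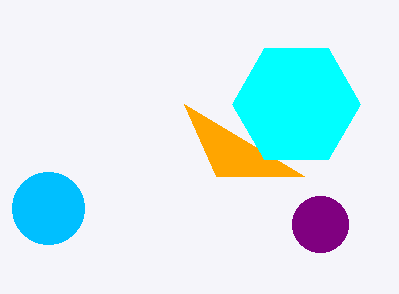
x2_1 = 216; y2_1 = 176; x_2 = 48; y_2 = 208; r_2 = 36; x_3 = 320; y_3 = 224; r_3 = 28; x_4 = 296; y_4 = 104; r_4 = 64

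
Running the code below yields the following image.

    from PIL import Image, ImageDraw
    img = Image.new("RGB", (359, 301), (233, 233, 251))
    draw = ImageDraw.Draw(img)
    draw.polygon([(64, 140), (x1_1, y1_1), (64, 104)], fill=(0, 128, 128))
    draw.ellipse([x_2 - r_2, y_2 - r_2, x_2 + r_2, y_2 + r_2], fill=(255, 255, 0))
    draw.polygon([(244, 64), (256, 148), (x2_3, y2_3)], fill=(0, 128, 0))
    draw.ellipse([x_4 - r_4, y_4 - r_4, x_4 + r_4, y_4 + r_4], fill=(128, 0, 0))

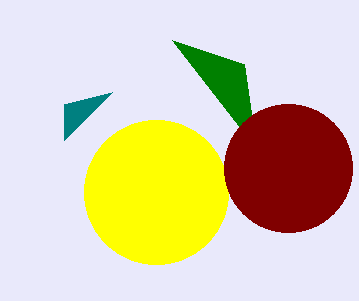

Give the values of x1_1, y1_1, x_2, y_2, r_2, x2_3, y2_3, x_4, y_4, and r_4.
x1_1 = 112
y1_1 = 92
x_2 = 156
y_2 = 192
r_2 = 72
x2_3 = 172
y2_3 = 40
x_4 = 288
y_4 = 168
r_4 = 64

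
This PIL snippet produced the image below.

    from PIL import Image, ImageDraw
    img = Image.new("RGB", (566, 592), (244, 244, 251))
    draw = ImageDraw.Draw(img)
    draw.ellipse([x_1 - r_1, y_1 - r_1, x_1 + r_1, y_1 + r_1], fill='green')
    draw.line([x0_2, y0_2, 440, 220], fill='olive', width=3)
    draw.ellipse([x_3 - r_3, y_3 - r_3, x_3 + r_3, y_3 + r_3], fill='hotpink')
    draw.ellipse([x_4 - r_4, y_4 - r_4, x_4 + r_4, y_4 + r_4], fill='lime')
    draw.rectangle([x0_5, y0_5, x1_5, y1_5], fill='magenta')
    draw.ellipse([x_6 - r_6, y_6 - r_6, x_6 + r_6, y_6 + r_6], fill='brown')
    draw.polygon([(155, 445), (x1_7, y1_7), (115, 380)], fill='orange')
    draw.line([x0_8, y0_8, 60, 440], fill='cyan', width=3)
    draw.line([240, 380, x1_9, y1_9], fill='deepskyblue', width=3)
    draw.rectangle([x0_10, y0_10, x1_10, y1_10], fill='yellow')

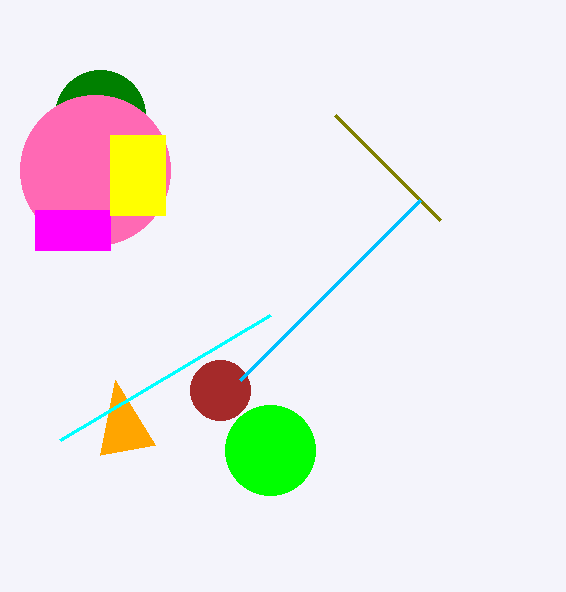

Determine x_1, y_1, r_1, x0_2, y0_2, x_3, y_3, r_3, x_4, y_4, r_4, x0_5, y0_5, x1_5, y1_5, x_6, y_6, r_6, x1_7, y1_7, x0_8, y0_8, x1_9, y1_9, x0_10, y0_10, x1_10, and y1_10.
x_1 = 100
y_1 = 115
r_1 = 45
x0_2 = 335
y0_2 = 115
x_3 = 95
y_3 = 170
r_3 = 75
x_4 = 270
y_4 = 450
r_4 = 45
x0_5 = 35
y0_5 = 210
x1_5 = 110
y1_5 = 250
x_6 = 220
y_6 = 390
r_6 = 30
x1_7 = 100
y1_7 = 455
x0_8 = 270
y0_8 = 315
x1_9 = 420
y1_9 = 200
x0_10 = 110
y0_10 = 135
x1_10 = 165
y1_10 = 215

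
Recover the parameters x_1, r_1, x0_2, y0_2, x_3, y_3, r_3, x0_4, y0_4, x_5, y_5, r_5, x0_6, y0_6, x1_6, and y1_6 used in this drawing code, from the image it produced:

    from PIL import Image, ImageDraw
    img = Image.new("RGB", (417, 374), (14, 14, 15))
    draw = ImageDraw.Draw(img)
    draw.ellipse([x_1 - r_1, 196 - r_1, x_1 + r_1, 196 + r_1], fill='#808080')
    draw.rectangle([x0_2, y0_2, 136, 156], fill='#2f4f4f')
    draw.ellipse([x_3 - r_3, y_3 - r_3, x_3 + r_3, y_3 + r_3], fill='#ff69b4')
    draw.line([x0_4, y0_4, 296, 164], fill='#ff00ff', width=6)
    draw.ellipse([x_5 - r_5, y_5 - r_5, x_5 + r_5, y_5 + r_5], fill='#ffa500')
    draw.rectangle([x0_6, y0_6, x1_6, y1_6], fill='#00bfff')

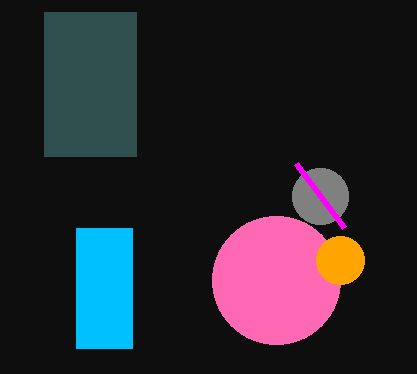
x_1 = 320; r_1 = 28; x0_2 = 44; y0_2 = 12; x_3 = 276; y_3 = 280; r_3 = 64; x0_4 = 344; y0_4 = 228; x_5 = 340; y_5 = 260; r_5 = 24; x0_6 = 76; y0_6 = 228; x1_6 = 132; y1_6 = 348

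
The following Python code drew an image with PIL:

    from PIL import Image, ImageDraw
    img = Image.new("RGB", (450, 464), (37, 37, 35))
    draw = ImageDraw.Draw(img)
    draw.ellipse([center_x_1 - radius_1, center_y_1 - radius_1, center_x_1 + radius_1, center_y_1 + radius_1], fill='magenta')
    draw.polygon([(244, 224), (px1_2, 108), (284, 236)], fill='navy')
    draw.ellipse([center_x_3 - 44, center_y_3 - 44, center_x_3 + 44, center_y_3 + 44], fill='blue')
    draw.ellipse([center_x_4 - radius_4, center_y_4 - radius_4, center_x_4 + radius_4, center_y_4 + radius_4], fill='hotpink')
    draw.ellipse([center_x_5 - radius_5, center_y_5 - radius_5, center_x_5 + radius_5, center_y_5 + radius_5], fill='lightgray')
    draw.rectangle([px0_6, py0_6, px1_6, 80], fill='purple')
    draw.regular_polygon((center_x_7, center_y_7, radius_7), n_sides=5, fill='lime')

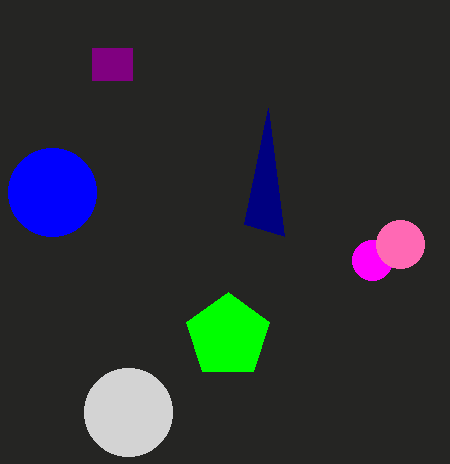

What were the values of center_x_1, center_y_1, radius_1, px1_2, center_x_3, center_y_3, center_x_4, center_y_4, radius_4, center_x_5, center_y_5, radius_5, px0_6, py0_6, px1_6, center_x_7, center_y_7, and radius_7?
center_x_1 = 372, center_y_1 = 260, radius_1 = 20, px1_2 = 268, center_x_3 = 52, center_y_3 = 192, center_x_4 = 400, center_y_4 = 244, radius_4 = 24, center_x_5 = 128, center_y_5 = 412, radius_5 = 44, px0_6 = 92, py0_6 = 48, px1_6 = 132, center_x_7 = 228, center_y_7 = 336, radius_7 = 44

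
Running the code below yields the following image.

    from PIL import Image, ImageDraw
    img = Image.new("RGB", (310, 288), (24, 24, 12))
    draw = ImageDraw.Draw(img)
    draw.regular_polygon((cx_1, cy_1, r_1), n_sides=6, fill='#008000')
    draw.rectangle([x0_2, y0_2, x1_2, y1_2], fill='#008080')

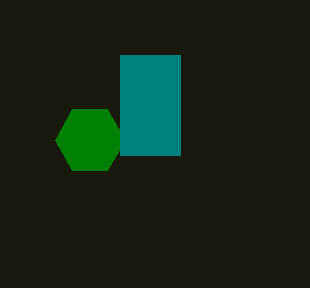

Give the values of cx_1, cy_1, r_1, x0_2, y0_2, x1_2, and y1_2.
cx_1 = 90
cy_1 = 140
r_1 = 35
x0_2 = 120
y0_2 = 55
x1_2 = 180
y1_2 = 155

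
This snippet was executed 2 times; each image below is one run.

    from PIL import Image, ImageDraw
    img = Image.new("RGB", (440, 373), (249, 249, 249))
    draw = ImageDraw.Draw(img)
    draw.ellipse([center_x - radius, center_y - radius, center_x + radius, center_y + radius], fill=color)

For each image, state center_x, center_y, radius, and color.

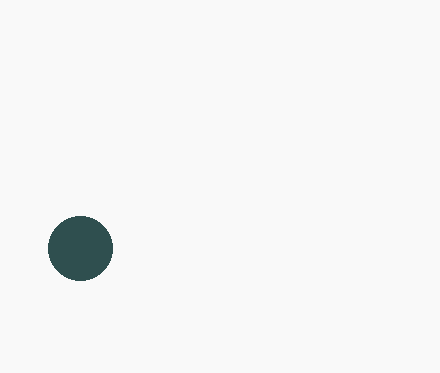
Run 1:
center_x = 80, center_y = 248, radius = 32, color = 'darkslategray'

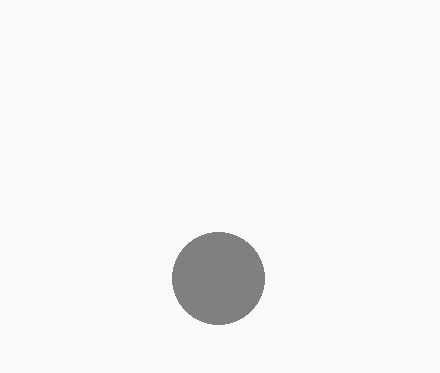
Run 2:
center_x = 218; center_y = 278; radius = 46; color = 'gray'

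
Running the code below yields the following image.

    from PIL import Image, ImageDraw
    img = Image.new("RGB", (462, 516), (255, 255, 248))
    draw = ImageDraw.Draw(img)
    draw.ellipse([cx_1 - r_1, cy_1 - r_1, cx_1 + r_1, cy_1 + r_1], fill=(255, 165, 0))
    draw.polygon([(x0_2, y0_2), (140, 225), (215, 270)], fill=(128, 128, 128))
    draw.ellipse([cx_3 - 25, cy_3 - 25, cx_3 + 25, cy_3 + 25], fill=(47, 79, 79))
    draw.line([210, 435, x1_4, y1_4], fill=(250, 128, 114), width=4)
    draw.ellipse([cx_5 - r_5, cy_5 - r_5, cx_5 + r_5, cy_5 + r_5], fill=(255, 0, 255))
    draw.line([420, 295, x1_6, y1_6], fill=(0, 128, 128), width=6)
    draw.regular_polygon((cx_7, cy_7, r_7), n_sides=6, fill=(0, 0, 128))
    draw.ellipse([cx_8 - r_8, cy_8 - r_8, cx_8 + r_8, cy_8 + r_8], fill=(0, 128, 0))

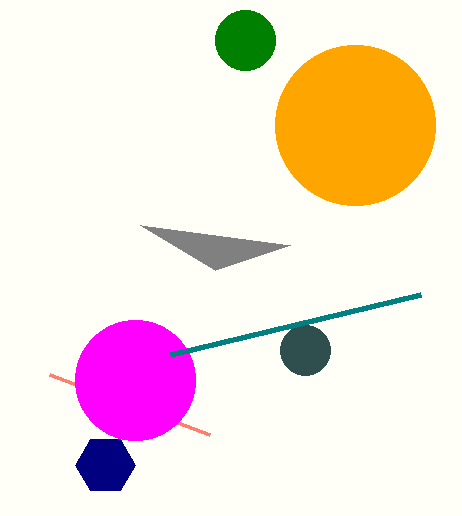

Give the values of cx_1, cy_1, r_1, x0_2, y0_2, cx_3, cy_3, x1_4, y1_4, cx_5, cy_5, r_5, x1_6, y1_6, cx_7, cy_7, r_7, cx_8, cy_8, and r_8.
cx_1 = 355; cy_1 = 125; r_1 = 80; x0_2 = 290; y0_2 = 245; cx_3 = 305; cy_3 = 350; x1_4 = 50; y1_4 = 375; cx_5 = 135; cy_5 = 380; r_5 = 60; x1_6 = 170; y1_6 = 355; cx_7 = 105; cy_7 = 465; r_7 = 30; cx_8 = 245; cy_8 = 40; r_8 = 30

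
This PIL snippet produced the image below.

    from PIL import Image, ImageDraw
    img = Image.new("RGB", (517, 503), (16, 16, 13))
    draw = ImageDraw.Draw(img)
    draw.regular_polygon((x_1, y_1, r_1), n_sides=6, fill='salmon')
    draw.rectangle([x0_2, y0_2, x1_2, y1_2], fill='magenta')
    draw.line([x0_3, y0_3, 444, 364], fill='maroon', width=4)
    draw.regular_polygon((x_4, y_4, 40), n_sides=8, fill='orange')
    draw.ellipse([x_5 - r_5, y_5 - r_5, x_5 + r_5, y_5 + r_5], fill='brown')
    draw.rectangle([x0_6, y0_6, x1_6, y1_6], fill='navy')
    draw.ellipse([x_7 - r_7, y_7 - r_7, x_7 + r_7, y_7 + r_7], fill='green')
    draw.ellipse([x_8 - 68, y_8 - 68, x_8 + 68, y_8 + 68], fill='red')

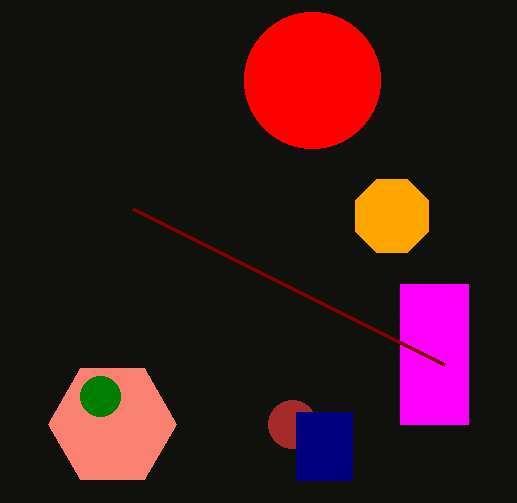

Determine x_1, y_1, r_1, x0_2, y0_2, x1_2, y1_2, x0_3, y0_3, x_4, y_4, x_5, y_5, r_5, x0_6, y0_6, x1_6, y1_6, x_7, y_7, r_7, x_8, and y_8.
x_1 = 112; y_1 = 424; r_1 = 64; x0_2 = 400; y0_2 = 284; x1_2 = 468; y1_2 = 424; x0_3 = 132; y0_3 = 208; x_4 = 392; y_4 = 216; x_5 = 292; y_5 = 424; r_5 = 24; x0_6 = 296; y0_6 = 412; x1_6 = 352; y1_6 = 480; x_7 = 100; y_7 = 396; r_7 = 20; x_8 = 312; y_8 = 80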